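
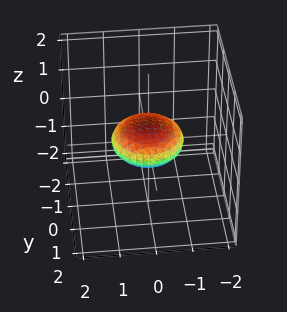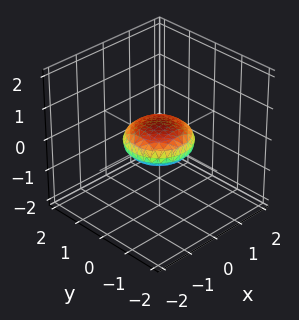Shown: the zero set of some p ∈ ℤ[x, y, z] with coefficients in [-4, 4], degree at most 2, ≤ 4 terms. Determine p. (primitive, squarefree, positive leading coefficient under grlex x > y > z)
x^2 + y^2 + 3*z^2 - 1

Degree: a closed, bounded, convex surface; a quadric, so deg p = 2.
Symmetry: the z-axis is an axis of rotation, so x and y enter only as x² + y²; the z ↦ −z reflection is a symmetry, so z appears only in even powers.
Checking where it meets the axes: a circular section at z = 0 has radius exactly 1; the y-axis gridline crossings are at y ∈ {-1, 1}; the x-axis gridline crossings are at x ∈ {-1, 1}.
These observations pin down the coefficients.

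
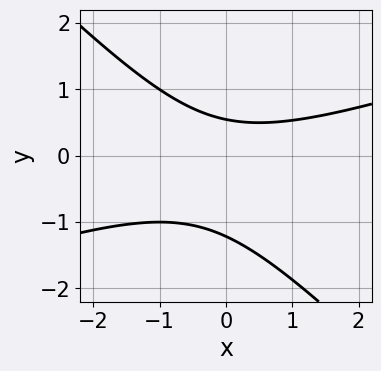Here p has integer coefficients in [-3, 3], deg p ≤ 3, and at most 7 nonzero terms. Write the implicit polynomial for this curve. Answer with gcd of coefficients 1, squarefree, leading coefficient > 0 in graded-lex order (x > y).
1. Degree: a generic line meets the curve in up to 2 points, so deg p = 2.
2. From the axis intercepts and sections: no x-intercept at any integer in the box.
3. Putting this together gives p.

x^2 - 2*x*y - 3*y^2 - 2*y + 2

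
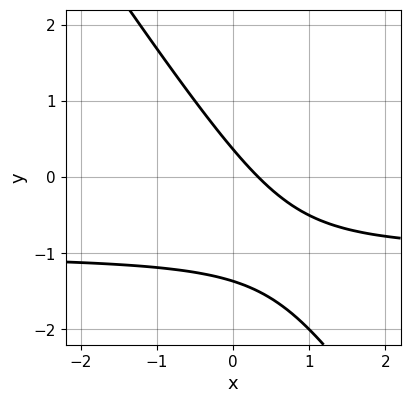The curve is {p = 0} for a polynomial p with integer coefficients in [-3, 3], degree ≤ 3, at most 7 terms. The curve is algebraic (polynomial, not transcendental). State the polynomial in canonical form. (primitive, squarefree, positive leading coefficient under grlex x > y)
1. deg p = 2. The shape is more complex than any degree-1 curve.
2. Matching integer coefficients to the picture gives p.

3*x*y + 2*y^2 + 3*x + 2*y - 1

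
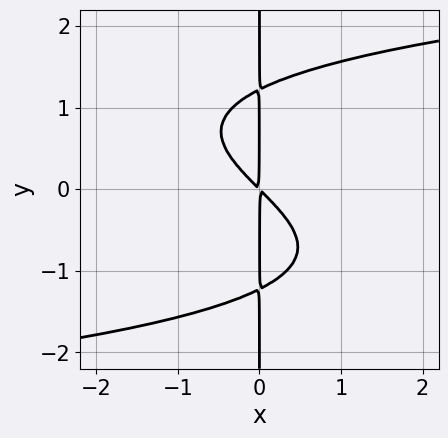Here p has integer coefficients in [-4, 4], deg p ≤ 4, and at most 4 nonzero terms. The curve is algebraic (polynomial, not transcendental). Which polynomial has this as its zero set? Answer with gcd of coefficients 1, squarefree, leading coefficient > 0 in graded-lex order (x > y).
(a) The degree is 4 — no degree-3 curve has this shape.
(b) Reading off the gridlines: the visible y-axis segment lies entirely on the curve.
(c) Fitting integer coefficients to these (and the overall shape) gives p.

2*x*y^3 - 3*x^2 - 3*x*y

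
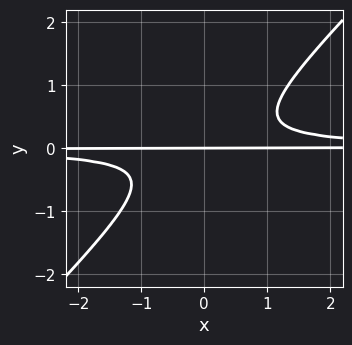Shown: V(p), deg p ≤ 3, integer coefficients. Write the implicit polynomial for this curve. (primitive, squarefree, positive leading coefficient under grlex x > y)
3*x*y^2 - 3*y^3 - y

The degree is 3 — no degree-2 curve has this shape.
From the visible intercepts: it meets the y-axis at y = 0 (among the integer gridlines); the visible x-axis segment lies entirely on the curve.
Solving for integer coefficients yields p as stated.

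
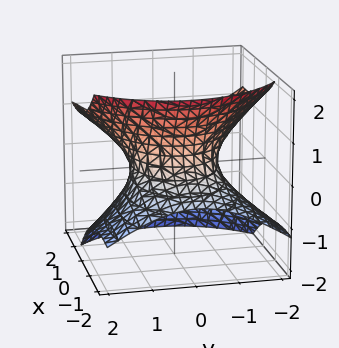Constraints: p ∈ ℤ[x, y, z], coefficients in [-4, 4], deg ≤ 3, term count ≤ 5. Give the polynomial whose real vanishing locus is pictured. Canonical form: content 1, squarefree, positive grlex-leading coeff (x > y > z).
First, degree: a generic line meets the surface in up to 2 points, so deg p = 2.
Then, against the integer gridlines: the y-axis gridline crossings are at y ∈ {-1, 1}; the surface avoids every integer z-axis point in the box.
Finally, solving for integer coefficients yields p as stated.

x^2 - 3*x*z + 2*y^2 - 3*z^2 - 2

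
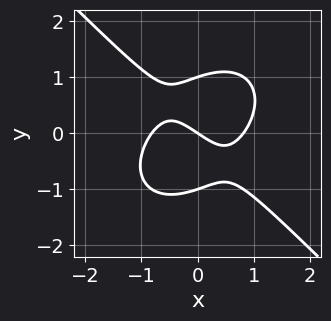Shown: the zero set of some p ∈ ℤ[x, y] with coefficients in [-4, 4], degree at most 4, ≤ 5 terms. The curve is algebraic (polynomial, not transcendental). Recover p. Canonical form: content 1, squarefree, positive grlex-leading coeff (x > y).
First, the degree is 3 — no degree-2 curve has this shape.
Next, checking where it meets the axes: among the integer gridlines, it crosses the y-axis at y ∈ {-1, 0, 1}; one x-axis crossing is at x = 0.
Finally, the integer polynomial consistent with all of this is the stated p.

3*x^3 + 3*y^3 - 2*x - 3*y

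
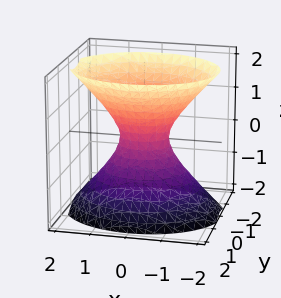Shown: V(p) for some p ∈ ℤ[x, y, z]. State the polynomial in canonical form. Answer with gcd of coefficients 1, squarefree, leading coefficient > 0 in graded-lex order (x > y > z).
First, degree: an hourglass — one-sheet hyperboloid; a quadric, so deg p = 2.
Next, symmetries: mirror symmetry z ↦ −z ⇒ only even powers of z; mirror symmetry x ↦ −x ⇒ only even powers of x; mirror symmetry y ↦ −y ⇒ only even powers of y.
Then, reading off the gridlines: it misses every integer gridline on the z-axis.
Finally, these observations pin down the coefficients.

2*x^2 + 3*y^2 - 2*z^2 - 1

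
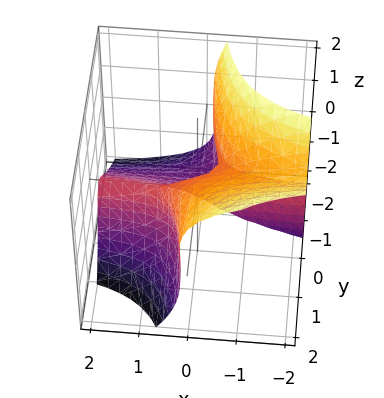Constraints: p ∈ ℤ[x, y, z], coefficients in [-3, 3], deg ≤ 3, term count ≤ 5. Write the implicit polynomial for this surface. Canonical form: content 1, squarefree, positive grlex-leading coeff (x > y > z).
(a) The degree is 3 — no degree-2 surface has this shape.
(b) Against the integer gridlines: the visible x-axis segment lies entirely on the surface; one z-axis crossing is at z = 0; it meets the y-axis at y = 0 (among the integer gridlines).
(c) Matching integer coefficients to the picture gives p.

3*x*y^2 - 2*x*y*z + z^3 + x*z - y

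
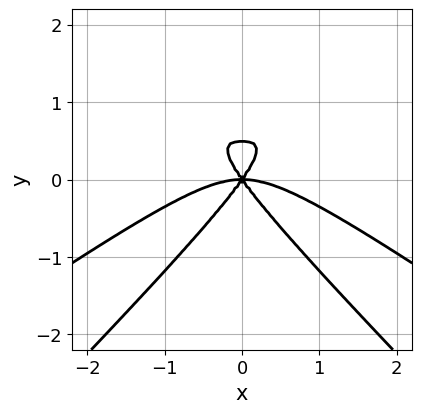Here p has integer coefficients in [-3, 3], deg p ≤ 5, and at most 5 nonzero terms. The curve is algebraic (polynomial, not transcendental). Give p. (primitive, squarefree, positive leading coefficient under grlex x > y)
1. The degree is 4 — no degree-3 curve has this shape.
2. Symmetries: mirror symmetry x ↦ −x ⇒ only even powers of x.
3. Reading off the gridlines: it crosses the x-axis at the gridline x = 0; it meets the y-axis at y = 0 (among the integer gridlines).
4. Assembling these constraints gives the stated polynomial.

x^4 - 3*x^2*y^2 + 2*y^4 + 2*x^2*y - y^3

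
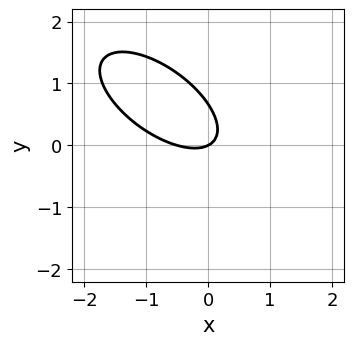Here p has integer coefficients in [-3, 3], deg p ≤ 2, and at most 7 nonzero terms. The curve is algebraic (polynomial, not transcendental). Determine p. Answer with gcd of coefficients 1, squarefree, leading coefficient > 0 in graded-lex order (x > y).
First, deg p = 2.
Then, reading off the gridlines: it crosses the y-axis at the gridline y = 0; it meets the x-axis at x = 0 (among the integer gridlines).
Finally, together with the visible shape, these determine p as stated.

2*x^2 + 3*x*y + 3*y^2 + x - 2*y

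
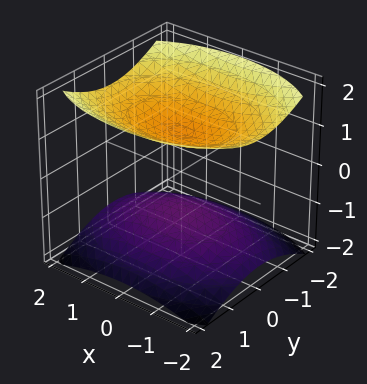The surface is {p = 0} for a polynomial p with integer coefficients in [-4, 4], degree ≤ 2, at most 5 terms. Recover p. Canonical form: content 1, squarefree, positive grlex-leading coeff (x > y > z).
x^2 + 2*y^2 - 3*z^2 + 3

First, I count 2 distinct pieces.
Then, deg p = 2.
Next, symmetries: mirror symmetry x ↦ −x ⇒ only even powers of x; it's symmetric under z → −z, forcing even powers of z; mirror symmetry y ↦ −y ⇒ only even powers of y.
Then, from the visible intercepts: no x-intercept at any integer in the box; among the integer gridlines, it crosses the z-axis at z ∈ {-1, 1}; it misses every integer gridline on the y-axis.
Finally, solving for integer coefficients yields p as stated.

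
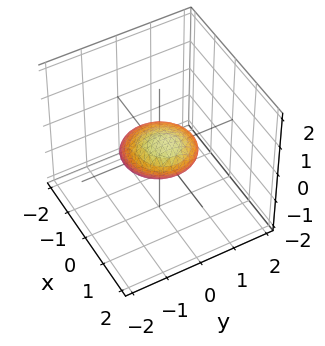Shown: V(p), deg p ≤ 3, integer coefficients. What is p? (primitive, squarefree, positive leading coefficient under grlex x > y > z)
2*x^2 - 3*x*z + 2*y^2 + y*z + 3*z^2 - 2

Degree: a generic line meets the surface in up to 2 points, so deg p = 2.
Reading off the gridlines: the y-axis gridline crossings are at y ∈ {-1, 1}; the x-axis gridline crossings are at x ∈ {-1, 1}.
Fitting integer coefficients to these (and the overall shape) gives p.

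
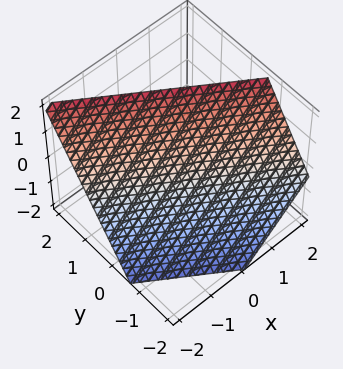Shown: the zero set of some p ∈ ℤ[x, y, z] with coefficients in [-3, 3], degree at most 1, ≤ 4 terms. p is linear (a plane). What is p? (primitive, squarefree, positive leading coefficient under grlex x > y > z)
(a) deg p = 1. The surface is flat (a plane).
(b) Observable constraints: it meets the x-axis at x = -1 (among the integer gridlines); it meets the z-axis at z = 1 (among the integer gridlines).
(c) Putting this together gives p.

2*x + 3*y - 2*z + 2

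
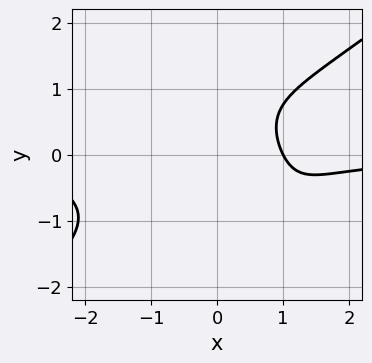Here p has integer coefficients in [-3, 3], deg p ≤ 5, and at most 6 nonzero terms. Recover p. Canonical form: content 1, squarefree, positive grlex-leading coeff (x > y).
x^3*y - x*y^3 - y^4 + 2*x - 2

deg p = 4. A generic line meets the curve in up to 4 points.
Checking where it meets the axes: it misses every integer gridline on the y-axis; it crosses the x-axis at the gridline x = 1.
Matching integer coefficients to the picture gives p.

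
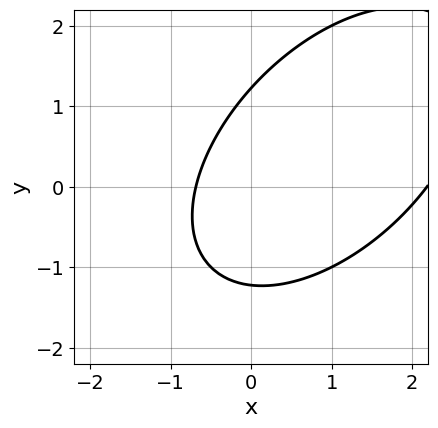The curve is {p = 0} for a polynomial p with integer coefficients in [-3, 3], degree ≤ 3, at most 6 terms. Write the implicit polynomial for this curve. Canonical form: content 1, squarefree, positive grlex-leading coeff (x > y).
2*x^2 - 2*x*y + 2*y^2 - 3*x - 3

First, the degree is 2 — a generic line meets the curve in up to 2 points.
Finally, putting this together gives p.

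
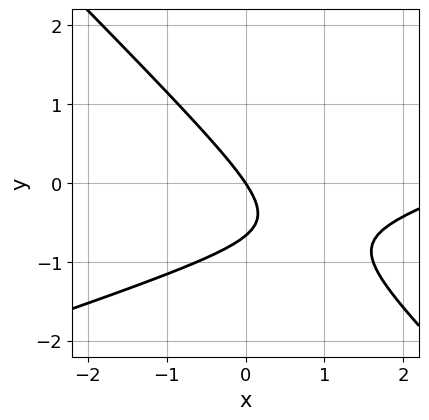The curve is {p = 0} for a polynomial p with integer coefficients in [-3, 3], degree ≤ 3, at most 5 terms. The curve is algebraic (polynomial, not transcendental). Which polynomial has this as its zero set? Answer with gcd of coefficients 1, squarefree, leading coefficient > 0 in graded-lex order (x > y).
x^2 - 2*x*y - 3*y^2 - 3*x - 2*y

1. The degree is 2 — a generic line meets the curve in up to 2 points.
2. Reading off the gridlines: it meets the x-axis at x = 0 (among the integer gridlines); it crosses the y-axis at the gridline y = 0.
3. Together with the visible shape, these determine p as stated.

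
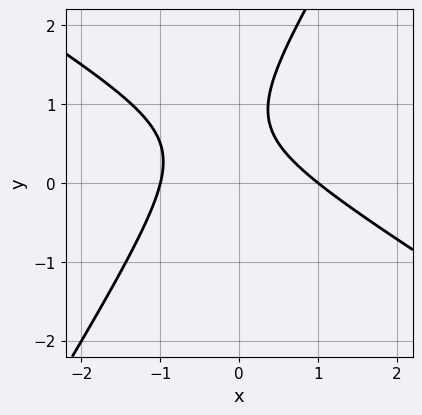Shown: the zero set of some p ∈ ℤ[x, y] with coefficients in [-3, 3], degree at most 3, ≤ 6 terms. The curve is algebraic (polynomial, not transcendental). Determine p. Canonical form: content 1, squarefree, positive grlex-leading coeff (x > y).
2*x^2 + 2*x*y - 2*y^2 + 3*y - 2

1. deg p = 2.
2. Checking where it meets the axes: it misses every integer gridline on the y-axis; among the integer gridlines, it crosses the x-axis at x ∈ {-1, 1}.
3. Matching integer coefficients to the picture gives p.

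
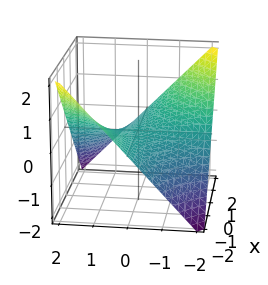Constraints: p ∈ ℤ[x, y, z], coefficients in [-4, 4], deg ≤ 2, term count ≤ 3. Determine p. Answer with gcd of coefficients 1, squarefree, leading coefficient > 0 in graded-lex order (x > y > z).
x*y + 2*z

First, the degree is 2 — a hyperbolic paraboloid; a quadric.
Next, against the integer gridlines: it meets the z-axis at z = 0 (among the integer gridlines); the visible y-axis segment lies entirely on the surface.
Finally, these observations pin down the coefficients.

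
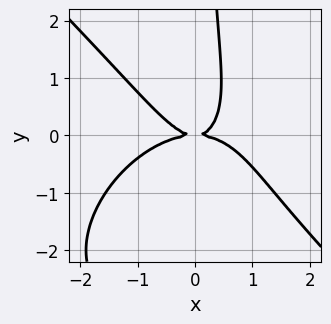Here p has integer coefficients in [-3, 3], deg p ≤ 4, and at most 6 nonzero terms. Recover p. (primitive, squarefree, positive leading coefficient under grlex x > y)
First, deg p = 4. No degree-3 curve has this shape.
Next, checking where it meets the axes: one y-axis crossing is at y = 0; it meets the x-axis at x = 0 (among the integer gridlines).
Finally, assembling these constraints gives the stated polynomial.

2*x^4 + 2*x*y^3 + 3*x^2*y + 3*x*y^2 - 3*y^2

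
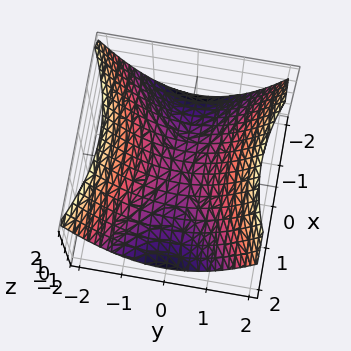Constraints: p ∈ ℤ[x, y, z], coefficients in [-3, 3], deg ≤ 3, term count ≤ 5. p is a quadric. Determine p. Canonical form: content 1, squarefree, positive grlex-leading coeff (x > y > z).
x^2 - 2*y^2 + 3*z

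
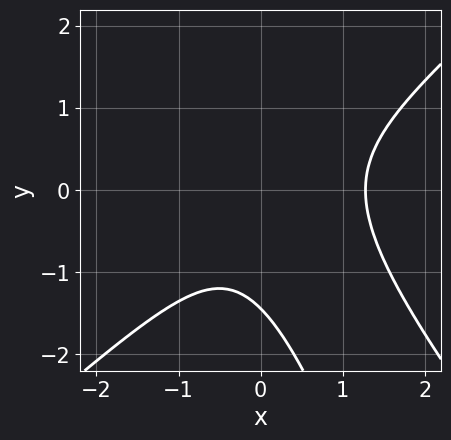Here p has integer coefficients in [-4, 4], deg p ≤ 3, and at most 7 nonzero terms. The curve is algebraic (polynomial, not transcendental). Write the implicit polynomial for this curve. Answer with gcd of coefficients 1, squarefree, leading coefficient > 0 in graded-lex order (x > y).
3*x^3 - 3*x*y^2 - y^3 - 2*x^2 - 3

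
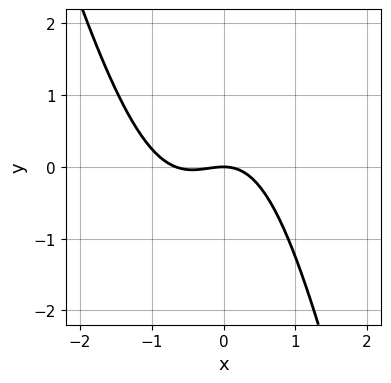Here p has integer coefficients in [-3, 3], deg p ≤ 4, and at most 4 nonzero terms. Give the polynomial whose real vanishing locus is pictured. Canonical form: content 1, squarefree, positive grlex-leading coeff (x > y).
(a) deg p = 3. No degree-2 curve has this shape.
(b) Reading off the gridlines: it crosses the y-axis at the gridline y = 0; one x-axis crossing is at x = 0.
(c) Matching integer coefficients to the picture gives p.

3*x^3 + x^2*y + 2*x^2 + 3*y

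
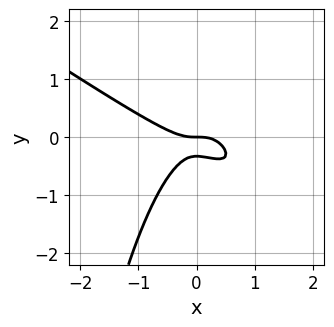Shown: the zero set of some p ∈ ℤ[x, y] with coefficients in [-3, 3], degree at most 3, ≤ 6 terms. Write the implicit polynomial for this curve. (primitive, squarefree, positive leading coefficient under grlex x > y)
First, degree: the shape is more complex than any degree-2 curve, so deg p = 3.
Next, observable constraints: it crosses the y-axis at the gridline y = 0; one x-axis crossing is at x = 0.
Finally, together with the visible shape, these determine p as stated.

2*x^3 + 3*x^2*y + 3*y^2 + y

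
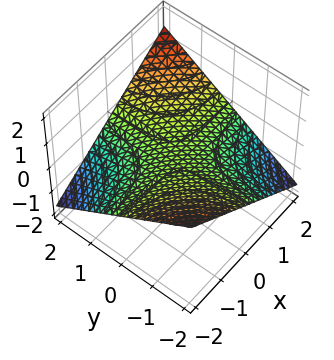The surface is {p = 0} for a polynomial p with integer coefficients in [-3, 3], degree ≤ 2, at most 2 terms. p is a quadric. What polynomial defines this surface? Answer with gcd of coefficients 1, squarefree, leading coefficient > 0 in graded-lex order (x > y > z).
x*y - 3*z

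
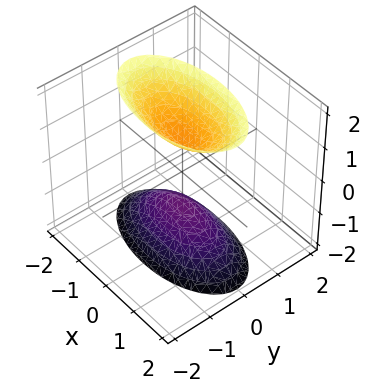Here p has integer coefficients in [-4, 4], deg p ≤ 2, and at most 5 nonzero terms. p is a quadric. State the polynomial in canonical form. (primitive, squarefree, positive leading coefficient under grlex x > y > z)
x^2 + 3*y^2 - z^2 + 1

I count 2 distinct pieces. They look like related sheets of one shape, so recover p as a whole.
Degree: two separate bowl-shaped sheets opening away from each other; a quadric, so deg p = 2.
Symmetries: mirror symmetry x ↦ −x ⇒ only even powers of x; it's symmetric under y → −y, forcing even powers of y; mirror symmetry z ↦ −z ⇒ only even powers of z.
From the visible intercepts: no y-intercept at any integer in the box; no x-intercept at any integer in the box; the z-axis gridline crossings are at z ∈ {-1, 1}.
Putting this together gives p.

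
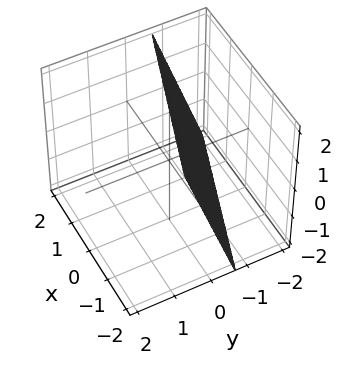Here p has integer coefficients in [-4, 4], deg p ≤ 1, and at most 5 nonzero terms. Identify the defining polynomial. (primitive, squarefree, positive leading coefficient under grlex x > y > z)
1. deg p = 1.
2. Checking where it meets the axes: it crosses the x-axis at the gridline x = -2; it crosses the z-axis at the gridline z = 2.
3. Assembling these constraints gives the stated polynomial.

x + 3*y - z + 2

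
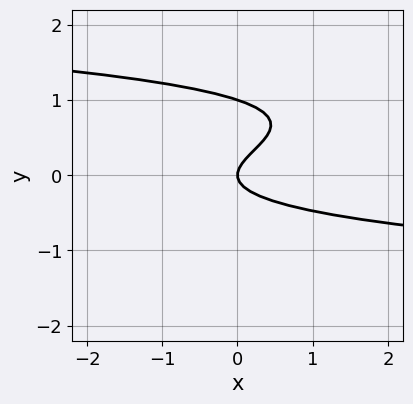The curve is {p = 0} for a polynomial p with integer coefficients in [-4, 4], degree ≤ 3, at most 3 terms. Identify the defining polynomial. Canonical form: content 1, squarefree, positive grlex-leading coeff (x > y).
3*y^3 - 3*y^2 + x

First, deg p = 3. The shape is more complex than any degree-2 curve.
Next, from the axis intercepts and sections: among the integer gridlines, it crosses the y-axis at y ∈ {0, 1}; one x-axis crossing is at x = 0.
Finally, fitting integer coefficients to these (and the overall shape) gives p.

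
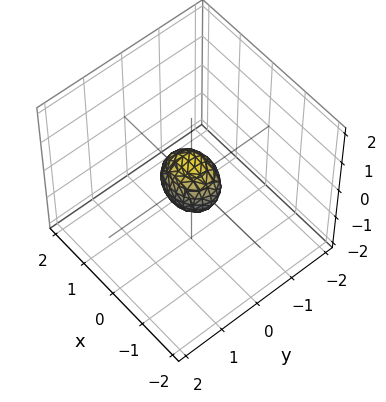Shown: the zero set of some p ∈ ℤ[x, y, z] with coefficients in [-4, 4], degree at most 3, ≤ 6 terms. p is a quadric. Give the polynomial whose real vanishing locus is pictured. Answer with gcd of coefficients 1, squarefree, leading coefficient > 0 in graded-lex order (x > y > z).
deg p = 2. Bounded and convex; a quadric.
Symmetries: it's symmetric under x → −x, forcing even powers of x; it's symmetric under y → −y, forcing even powers of y; mirror symmetry z ↦ −z ⇒ only even powers of z.
Matching integer coefficients to the picture gives p.

2*x^2 + 3*y^2 + 2*z^2 - 1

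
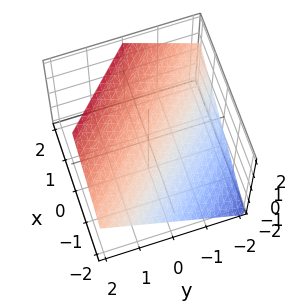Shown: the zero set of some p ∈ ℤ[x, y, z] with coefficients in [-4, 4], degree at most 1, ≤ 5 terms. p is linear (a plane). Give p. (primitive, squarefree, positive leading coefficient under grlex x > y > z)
2*x + 2*y - 3*z + 2

(a) Degree: the surface is flat (a plane), so deg p = 1.
(b) Reading off the gridlines: one x-axis crossing is at x = -1; one y-axis crossing is at y = -1.
(c) Fitting integer coefficients to these (and the overall shape) gives p.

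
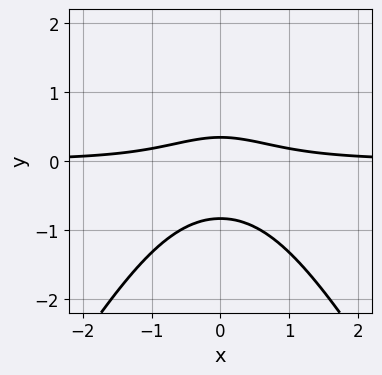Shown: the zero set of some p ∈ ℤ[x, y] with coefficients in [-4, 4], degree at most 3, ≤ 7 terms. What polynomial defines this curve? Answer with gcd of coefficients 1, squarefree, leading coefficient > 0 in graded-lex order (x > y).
1. deg p = 3. A generic line meets the curve in up to 3 points.
2. Symmetries: it's symmetric under x → −x, forcing even powers of x.
3. Observable constraints: the curve avoids every integer x-axis point in the box.
4. These observations pin down the coefficients.

3*x^2*y - y^3 + 3*y^2 + 2*y - 1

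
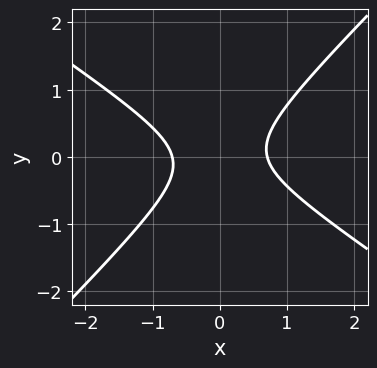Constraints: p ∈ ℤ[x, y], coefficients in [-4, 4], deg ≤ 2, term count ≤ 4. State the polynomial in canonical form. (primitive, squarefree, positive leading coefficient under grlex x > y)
Degree: the shape is more complex than any degree-1 curve, so deg p = 2.
Against the integer gridlines: no y-intercept at any integer in the box.
The integer polynomial consistent with all of this is the stated p.

2*x^2 + x*y - 3*y^2 - 1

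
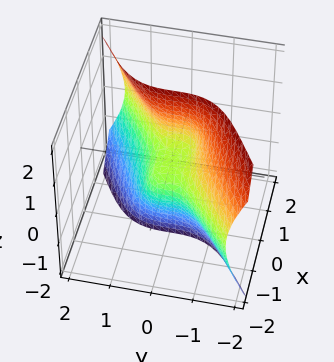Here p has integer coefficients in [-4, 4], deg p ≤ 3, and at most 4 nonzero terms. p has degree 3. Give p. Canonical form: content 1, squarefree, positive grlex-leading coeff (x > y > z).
x^3 + 2*x*z^2 - 2*y^3 - z

(a) Degree: a generic line meets the surface in up to 3 points, so deg p = 3.
(b) Reading off the gridlines: it meets the z-axis at z = 0 (among the integer gridlines); it crosses the x-axis at the gridline x = 0.
(c) Fitting integer coefficients to these (and the overall shape) gives p.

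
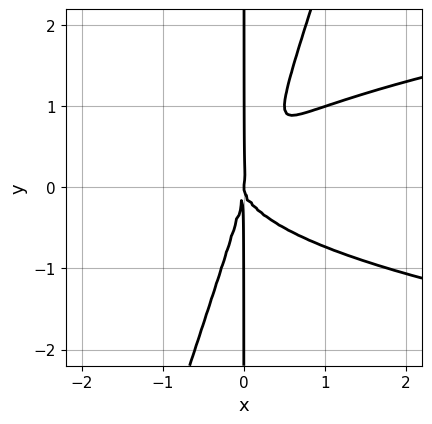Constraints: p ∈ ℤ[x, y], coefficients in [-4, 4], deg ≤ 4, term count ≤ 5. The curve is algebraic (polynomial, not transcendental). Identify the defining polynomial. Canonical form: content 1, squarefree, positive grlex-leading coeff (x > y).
3*x^2*y^2 - x*y^3 - 2*x^3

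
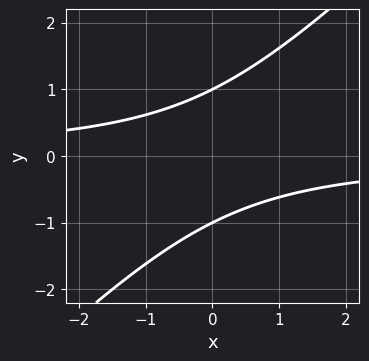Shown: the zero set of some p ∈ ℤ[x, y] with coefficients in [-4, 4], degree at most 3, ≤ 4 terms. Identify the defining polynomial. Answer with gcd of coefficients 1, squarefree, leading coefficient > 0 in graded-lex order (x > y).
1. The degree is 2 — a generic line meets the curve in up to 2 points.
2. From the axis intercepts and sections: among the integer gridlines, it crosses the y-axis at y ∈ {-1, 1}; it misses every integer gridline on the x-axis.
3. These observations pin down the coefficients.

x*y - y^2 + 1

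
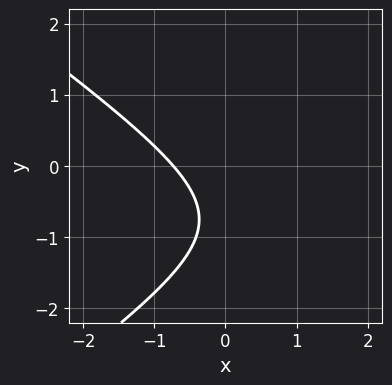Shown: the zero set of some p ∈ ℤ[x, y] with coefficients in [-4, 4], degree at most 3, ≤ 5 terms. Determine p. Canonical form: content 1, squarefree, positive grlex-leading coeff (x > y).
x^2 - 2*y^2 - 2*x - 3*y - 2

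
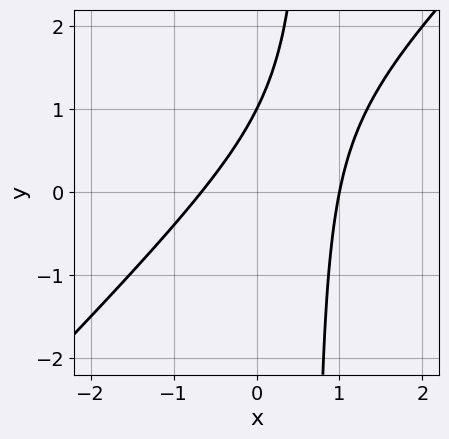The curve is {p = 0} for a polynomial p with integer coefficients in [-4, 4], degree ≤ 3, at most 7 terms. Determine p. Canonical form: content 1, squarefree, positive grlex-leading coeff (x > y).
First, the degree is 2 — a generic line meets the curve in up to 2 points.
Next, checking where it meets the axes: it crosses the x-axis at the gridline x = 1; it meets the y-axis at y = 1 (among the integer gridlines).
Finally, putting this together gives p.

3*x^2 - 3*x*y - x + 2*y - 2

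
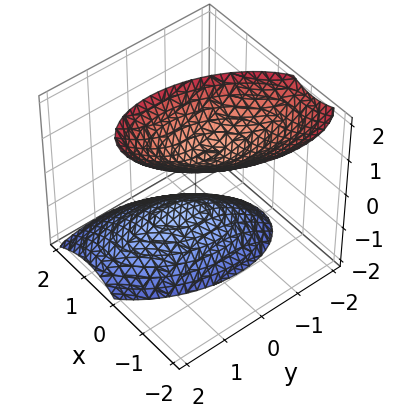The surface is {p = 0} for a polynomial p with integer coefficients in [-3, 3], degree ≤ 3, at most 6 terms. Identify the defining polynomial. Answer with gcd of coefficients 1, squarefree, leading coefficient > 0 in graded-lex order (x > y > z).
2*x^2 - x*y + x*z + y^2 - z^2 + 1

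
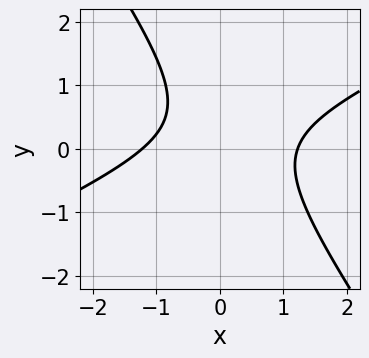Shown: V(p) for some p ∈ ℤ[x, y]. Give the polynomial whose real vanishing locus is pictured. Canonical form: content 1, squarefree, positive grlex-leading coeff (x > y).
2*x^2 - 3*x*y - 3*y^2 + 2*y - 3

1. deg p = 2. No degree-1 curve has this shape.
2. Checking where it meets the axes: no y-intercept at any integer in the box.
3. Together with the visible shape, these determine p as stated.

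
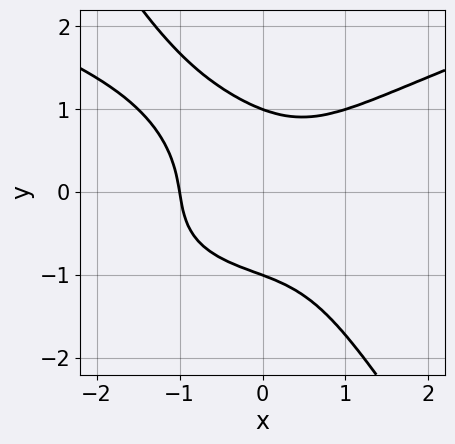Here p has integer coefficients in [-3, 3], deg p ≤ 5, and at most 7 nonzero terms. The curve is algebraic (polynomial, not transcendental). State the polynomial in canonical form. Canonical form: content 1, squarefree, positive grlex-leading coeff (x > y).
3*x*y^3 + 2*y^4 - 2*x^3 - x^2*y - 2

First, degree: a generic line meets the curve in up to 4 points, so deg p = 4.
Next, checking where it meets the axes: it meets the x-axis at x = -1 (among the integer gridlines); among the integer gridlines, it crosses the y-axis at y ∈ {-1, 1}.
Finally, assembling these constraints gives the stated polynomial.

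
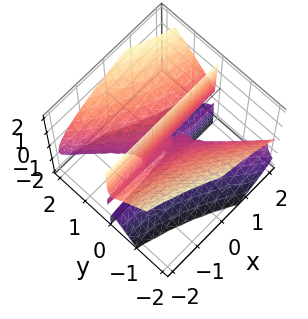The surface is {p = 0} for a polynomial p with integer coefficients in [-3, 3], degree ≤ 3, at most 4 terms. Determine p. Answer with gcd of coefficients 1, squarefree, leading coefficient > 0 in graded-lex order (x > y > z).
3*x*y^2 + 3*y^3 - 3*y*z^2 - 2*y*z

(a) Degree: no degree-2 surface has this shape, so deg p = 3.
(b) Observable constraints: it meets the y-axis at y = 0 (among the integer gridlines); every point of the x-axis in the box is on the surface.
(c) Assembling these constraints gives the stated polynomial.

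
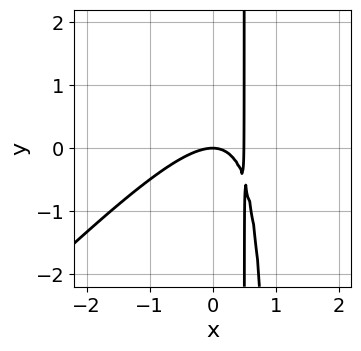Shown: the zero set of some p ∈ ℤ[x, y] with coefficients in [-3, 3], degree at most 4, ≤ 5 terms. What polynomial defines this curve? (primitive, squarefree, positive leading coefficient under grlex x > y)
First, degree: the shape is more complex than any degree-2 curve, so deg p = 3.
Next, observable constraints: it meets the y-axis at y = 0 (among the integer gridlines); it crosses the x-axis at the gridline x = 0.
Finally, together with the visible shape, these determine p as stated.

2*x^3 - 2*x^2*y - x^2 + 3*x*y - y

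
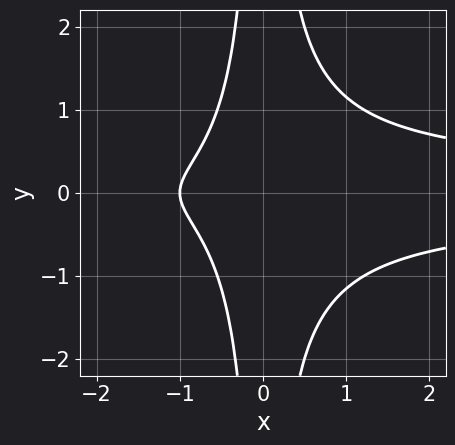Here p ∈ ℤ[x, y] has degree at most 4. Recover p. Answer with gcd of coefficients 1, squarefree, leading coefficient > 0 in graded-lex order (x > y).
Degree: a generic line meets the curve in up to 4 points, so deg p = 4.
Symmetries: the y ↦ −y reflection is a symmetry, so y appears only in even powers.
Against the integer gridlines: it misses every integer gridline on the y-axis; it crosses the x-axis at the gridline x = -1.
The integer polynomial consistent with all of this is the stated p.

3*x^2*y^2 - 2*x - 2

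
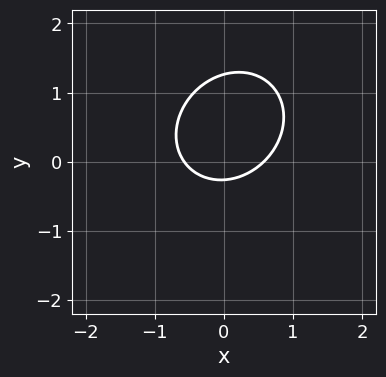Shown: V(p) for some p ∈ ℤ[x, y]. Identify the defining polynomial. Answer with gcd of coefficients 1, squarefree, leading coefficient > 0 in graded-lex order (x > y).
3*x^2 - x*y + 3*y^2 - 3*y - 1

1. Degree: no degree-1 curve has this shape, so deg p = 2.
2. Solving for integer coefficients yields p as stated.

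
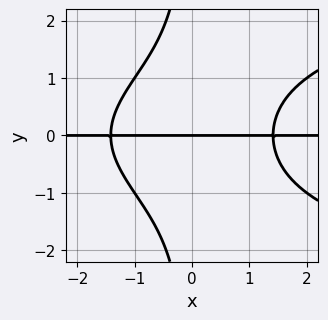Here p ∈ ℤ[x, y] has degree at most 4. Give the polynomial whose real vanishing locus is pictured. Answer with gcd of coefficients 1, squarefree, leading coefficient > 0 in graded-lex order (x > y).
x*y^3 - x^2*y + 2*y

The degree is 4 — a generic line meets the curve in up to 4 points.
From the visible intercepts: it meets the y-axis at y = 0 (among the integer gridlines); every point of the x-axis in the box is on the curve.
Fitting integer coefficients to these (and the overall shape) gives p.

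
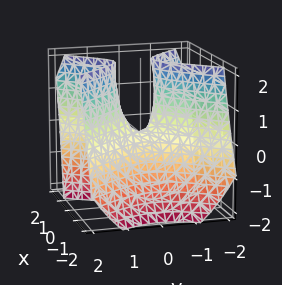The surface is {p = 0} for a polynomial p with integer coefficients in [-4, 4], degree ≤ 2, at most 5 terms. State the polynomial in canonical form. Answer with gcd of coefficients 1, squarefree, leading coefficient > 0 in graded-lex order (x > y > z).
3*x^2 - 2*x*z - 2*y^2 + z

deg p = 2. A generic line meets the surface in up to 2 points.
Reading off the gridlines: it meets the x-axis at x = 0 (among the integer gridlines); one y-axis crossing is at y = 0; one z-axis crossing is at z = 0.
Matching integer coefficients to the picture gives p.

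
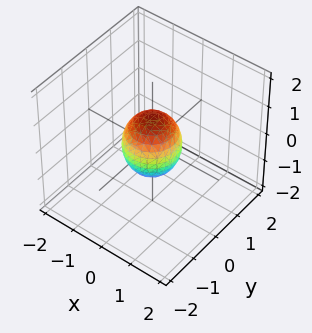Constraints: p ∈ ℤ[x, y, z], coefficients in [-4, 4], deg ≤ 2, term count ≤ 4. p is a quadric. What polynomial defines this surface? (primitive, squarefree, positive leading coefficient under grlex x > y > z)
First, the degree is 2 — bounded and convex; a quadric.
Next, symmetries: every cross-section ⟂ z is a circle, so x, y appear only via x² + y²; mirror symmetry z ↦ −z ⇒ only even powers of z.
Next, against the integer gridlines: a circular section at z = 0 has radius between 0 and 1; among the integer gridlines, it crosses the z-axis at z ∈ {-1, 1}.
Finally, solving for integer coefficients yields p as stated.

3*x^2 + 3*y^2 + 2*z^2 - 2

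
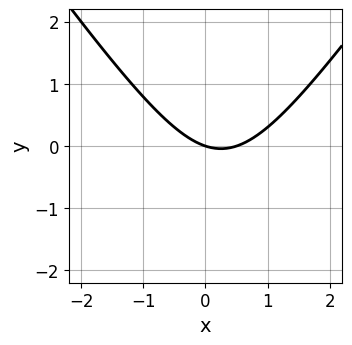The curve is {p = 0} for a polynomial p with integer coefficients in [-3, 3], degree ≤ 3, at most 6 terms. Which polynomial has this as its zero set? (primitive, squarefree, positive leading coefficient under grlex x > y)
2*x^2 - y^2 - x - 3*y

1. Degree: the shape is more complex than any degree-1 curve, so deg p = 2.
2. From the visible intercepts: it meets the x-axis at x = 0 (among the integer gridlines); it crosses the y-axis at the gridline y = 0.
3. Matching integer coefficients to the picture gives p.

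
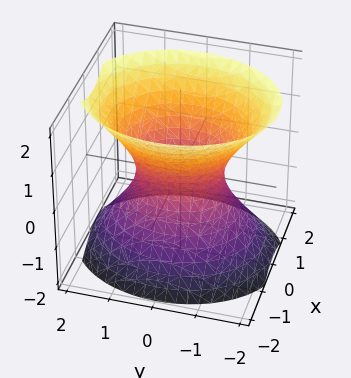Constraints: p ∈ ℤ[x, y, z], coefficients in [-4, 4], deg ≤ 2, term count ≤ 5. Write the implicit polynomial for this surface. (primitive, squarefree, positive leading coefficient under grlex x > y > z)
First, degree: an hourglass — one-sheet hyperboloid; a quadric, so deg p = 2.
Next, symmetries: the z ↦ −z reflection is a symmetry, so z appears only in even powers; mirror symmetry x ↦ −x ⇒ only even powers of x; it's symmetric under y → −y, forcing even powers of y.
Next, against the integer gridlines: the surface avoids every integer z-axis point in the box; the y-axis gridline crossings are at y ∈ {-1, 1}.
Finally, these observations pin down the coefficients.

3*x^2 + 2*y^2 - 2*z^2 - 2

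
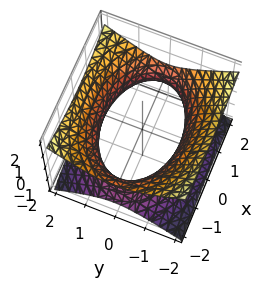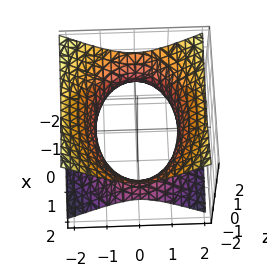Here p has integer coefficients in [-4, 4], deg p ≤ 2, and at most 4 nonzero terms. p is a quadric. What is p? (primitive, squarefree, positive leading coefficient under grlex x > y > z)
1. Degree: one connected sheet with a waist; a quadric, so deg p = 2.
2. Symmetries: it's symmetric under x → −x, forcing even powers of x; it's symmetric under y → −y, forcing even powers of y; the z ↦ −z reflection is a symmetry, so z appears only in even powers.
3. Checking where it meets the axes: it misses every integer gridline on the z-axis.
4. Putting this together gives p.

x^2 + 2*y^2 - 3*z^2 - 3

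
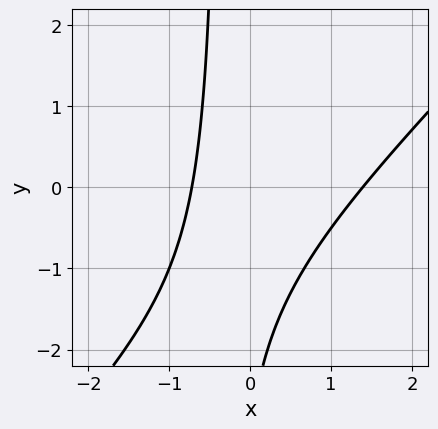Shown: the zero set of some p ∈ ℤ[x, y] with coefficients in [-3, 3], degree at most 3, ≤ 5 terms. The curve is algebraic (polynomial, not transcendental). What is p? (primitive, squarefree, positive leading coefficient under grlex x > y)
3*x^2 - 3*x*y - 2*x - y - 3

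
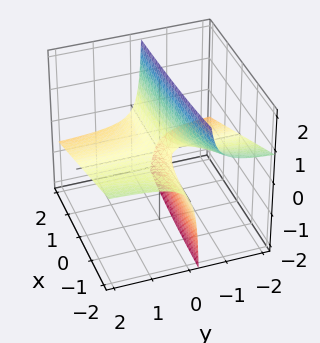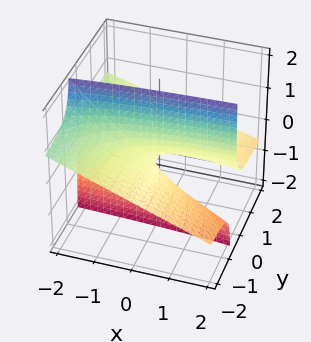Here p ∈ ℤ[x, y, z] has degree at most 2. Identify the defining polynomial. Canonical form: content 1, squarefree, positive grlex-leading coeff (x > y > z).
(a) The degree is 2 — the shape is more complex than any degree-1 surface.
(b) From the visible intercepts: the visible y-axis segment lies entirely on the surface; the visible x-axis segment lies entirely on the surface; it meets the z-axis at z = 0 (among the integer gridlines).
(c) Solving for integer coefficients yields p as stated.

x*y + 3*y*z + z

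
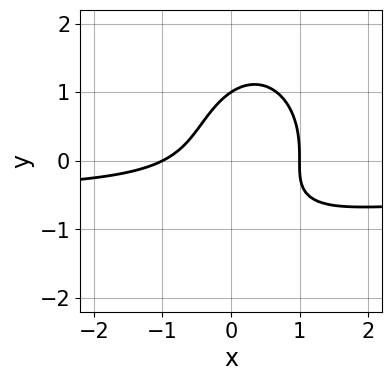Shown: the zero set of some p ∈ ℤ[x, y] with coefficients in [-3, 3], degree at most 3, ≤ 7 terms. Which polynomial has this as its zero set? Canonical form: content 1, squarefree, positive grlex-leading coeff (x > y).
First, the degree is 3 — a generic line meets the curve in up to 3 points.
Next, from the visible intercepts: among the integer gridlines, it crosses the x-axis at x ∈ {-1, 1}; it crosses the y-axis at the gridline y = 1.
Finally, matching integer coefficients to the picture gives p.

2*x^2*y + y^3 + x^2 - 2*x*y - 1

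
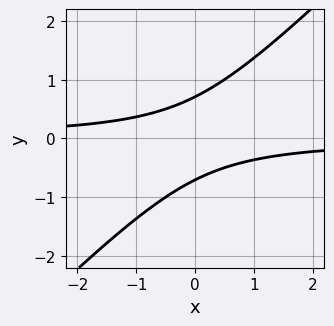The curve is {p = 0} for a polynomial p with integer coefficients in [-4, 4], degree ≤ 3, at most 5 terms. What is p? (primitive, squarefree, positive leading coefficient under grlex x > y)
2*x*y - 2*y^2 + 1

(a) The degree is 2 — a generic line meets the curve in up to 2 points.
(b) Checking where it meets the axes: it misses every integer gridline on the x-axis.
(c) The integer polynomial consistent with all of this is the stated p.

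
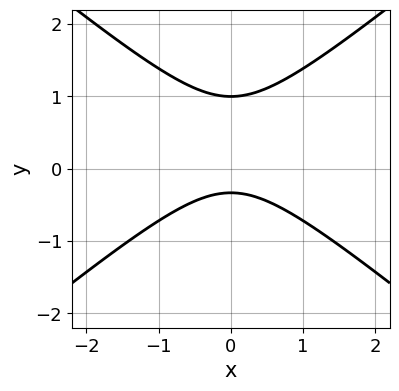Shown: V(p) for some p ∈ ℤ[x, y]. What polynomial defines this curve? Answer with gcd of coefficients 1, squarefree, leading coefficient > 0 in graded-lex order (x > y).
2*x^2 - 3*y^2 + 2*y + 1

First, degree: no degree-1 curve has this shape, so deg p = 2.
Next, symmetries: the x ↦ −x reflection is a symmetry, so x appears only in even powers.
Then, reading off the gridlines: one y-axis crossing is at y = 1; no x-intercept at any integer in the box.
Finally, these observations pin down the coefficients.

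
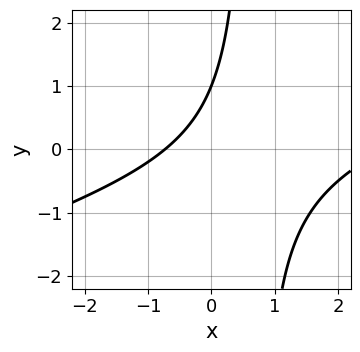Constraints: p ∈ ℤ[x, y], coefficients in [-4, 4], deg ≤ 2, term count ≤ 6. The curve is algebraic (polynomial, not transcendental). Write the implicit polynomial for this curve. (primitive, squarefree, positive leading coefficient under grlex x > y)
deg p = 2.
From the axis intercepts and sections: it meets the y-axis at y = 1 (among the integer gridlines).
Together with the visible shape, these determine p as stated.

x^2 - 3*x*y - 2*x + 2*y - 2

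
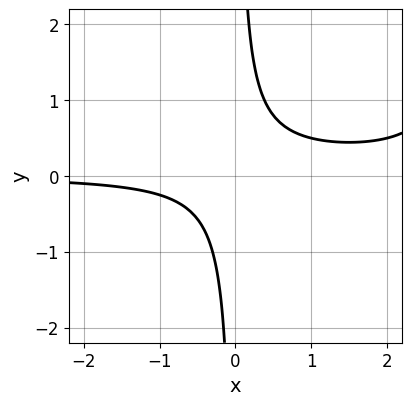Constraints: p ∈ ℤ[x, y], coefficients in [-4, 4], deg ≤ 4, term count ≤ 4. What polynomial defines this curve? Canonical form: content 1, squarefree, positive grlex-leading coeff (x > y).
x^2*y - 3*x*y + 1

(a) The degree is 3 — a generic line meets the curve in up to 3 points.
(b) Observable constraints: no x-intercept at any integer in the box; the curve avoids every integer y-axis point in the box.
(c) These observations pin down the coefficients.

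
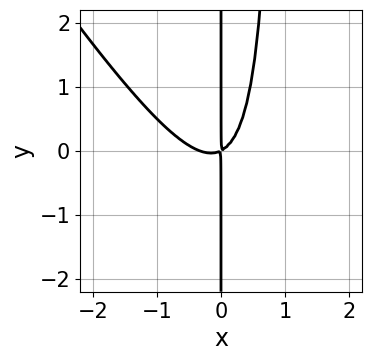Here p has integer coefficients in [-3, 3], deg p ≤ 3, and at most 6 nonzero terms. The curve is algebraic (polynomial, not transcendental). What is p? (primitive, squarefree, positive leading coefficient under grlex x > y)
3*x^3 + 2*x^2*y + x^2 - 2*x*y

The degree is 3 — no degree-2 curve has this shape.
From the axis intercepts and sections: every point of the y-axis in the box is on the curve.
Fitting integer coefficients to these (and the overall shape) gives p.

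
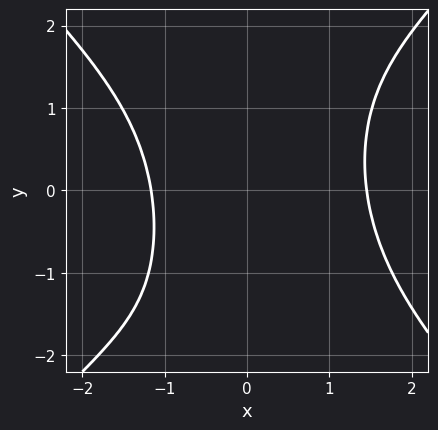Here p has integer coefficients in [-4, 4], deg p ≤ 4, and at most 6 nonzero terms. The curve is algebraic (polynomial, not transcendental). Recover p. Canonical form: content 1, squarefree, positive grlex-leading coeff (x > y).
x^4 - x^2*y^2 + x*y - x - 3

Degree: the shape is more complex than any degree-3 curve, so deg p = 4.
From the visible intercepts: it misses every integer gridline on the y-axis.
Putting this together gives p.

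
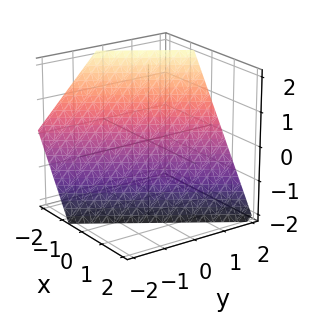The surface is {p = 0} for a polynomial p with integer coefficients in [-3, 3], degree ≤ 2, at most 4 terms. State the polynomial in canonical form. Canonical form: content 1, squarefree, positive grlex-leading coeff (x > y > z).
3*x - 2*y + 2*z + 2

1. deg p = 1. Every cross-section is a straight line — this is a plane.
2. Against the integer gridlines: it meets the z-axis at z = -1 (among the integer gridlines); it crosses the y-axis at the gridline y = 1.
3. Assembling these constraints gives the stated polynomial.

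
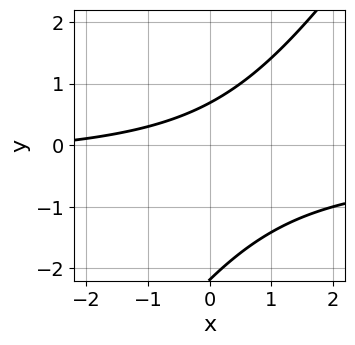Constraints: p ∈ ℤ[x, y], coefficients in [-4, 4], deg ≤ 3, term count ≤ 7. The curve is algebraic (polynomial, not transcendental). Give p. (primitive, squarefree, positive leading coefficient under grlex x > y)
The degree is 2 — a generic line meets the curve in up to 2 points.
From the axis intercepts and sections: the curve avoids every integer x-axis point in the box.
Putting this together gives p.

3*x*y - 2*y^2 + x - 3*y + 3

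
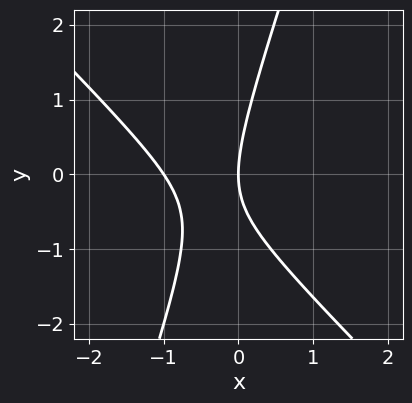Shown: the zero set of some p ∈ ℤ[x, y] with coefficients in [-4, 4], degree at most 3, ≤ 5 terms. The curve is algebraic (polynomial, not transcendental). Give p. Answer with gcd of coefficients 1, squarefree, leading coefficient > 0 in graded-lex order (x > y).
1. deg p = 2. No degree-1 curve has this shape.
2. Observable constraints: one y-axis crossing is at y = 0; among the integer gridlines, it crosses the x-axis at x ∈ {-1, 0}.
3. These observations pin down the coefficients.

3*x^2 + 2*x*y - y^2 + 3*x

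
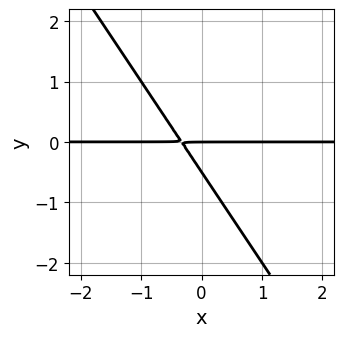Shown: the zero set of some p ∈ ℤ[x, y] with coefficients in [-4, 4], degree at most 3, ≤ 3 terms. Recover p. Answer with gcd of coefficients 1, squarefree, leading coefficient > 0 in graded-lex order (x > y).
3*x*y + 2*y^2 + y

1. The degree is 2 — a generic line meets the curve in up to 2 points.
2. Against the integer gridlines: one y-axis crossing is at y = 0; every point of the x-axis in the box is on the curve.
3. Assembling these constraints gives the stated polynomial.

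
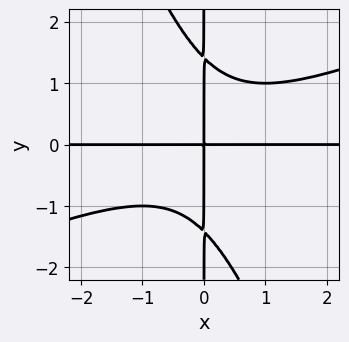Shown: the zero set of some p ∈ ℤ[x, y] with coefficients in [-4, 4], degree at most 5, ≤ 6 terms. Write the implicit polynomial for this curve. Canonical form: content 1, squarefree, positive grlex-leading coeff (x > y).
x^3*y - 2*x^2*y^2 - x*y^3 + 2*x*y

1. deg p = 4. No degree-3 curve has this shape.
2. From the visible intercepts: the visible x-axis segment lies entirely on the curve; the visible y-axis segment lies entirely on the curve.
3. Assembling these constraints gives the stated polynomial.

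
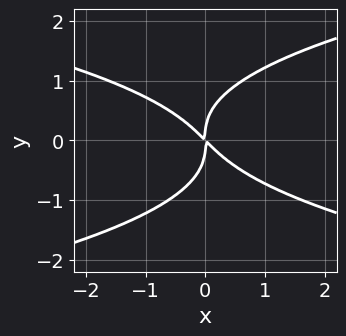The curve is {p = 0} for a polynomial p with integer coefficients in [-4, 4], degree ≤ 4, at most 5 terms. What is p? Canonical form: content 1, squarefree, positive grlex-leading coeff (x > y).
The degree is 4 — a generic line meets the curve in up to 4 points.
From the axis intercepts and sections: it crosses the y-axis at the gridline y = 0; it crosses the x-axis at the gridline x = 0.
The integer polynomial consistent with all of this is the stated p.

y^4 - x^2 - x*y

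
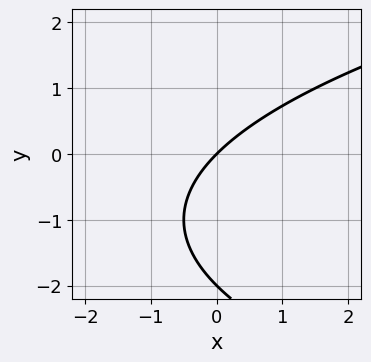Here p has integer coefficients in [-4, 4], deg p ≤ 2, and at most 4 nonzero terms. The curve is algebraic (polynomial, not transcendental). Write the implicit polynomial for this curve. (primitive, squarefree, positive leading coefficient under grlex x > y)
y^2 - 2*x + 2*y

1. deg p = 2. No degree-1 curve has this shape.
2. Against the integer gridlines: the y-axis gridline crossings are at y ∈ {-2, 0}; it crosses the x-axis at the gridline x = 0.
3. The integer polynomial consistent with all of this is the stated p.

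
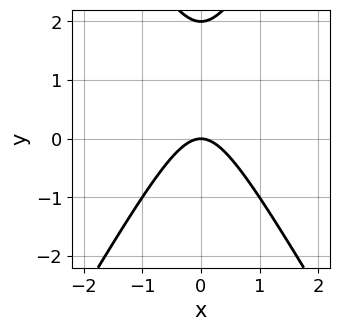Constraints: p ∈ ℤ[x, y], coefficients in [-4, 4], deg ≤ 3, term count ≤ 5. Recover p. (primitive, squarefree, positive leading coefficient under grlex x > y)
1. The degree is 2 — the shape is more complex than any degree-1 curve.
2. Symmetries: it's symmetric under x → −x, forcing even powers of x.
3. Observable constraints: it meets the x-axis at x = 0 (among the integer gridlines); among the integer gridlines, it crosses the y-axis at y ∈ {0, 2}.
4. Fitting integer coefficients to these (and the overall shape) gives p.

3*x^2 - y^2 + 2*y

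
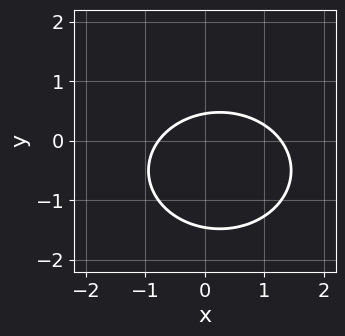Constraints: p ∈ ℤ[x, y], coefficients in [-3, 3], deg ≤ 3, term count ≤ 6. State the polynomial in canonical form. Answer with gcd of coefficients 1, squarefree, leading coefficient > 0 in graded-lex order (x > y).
The degree is 2 — no degree-1 curve has this shape.
Matching integer coefficients to the picture gives p.

2*x^2 + 3*y^2 - x + 3*y - 2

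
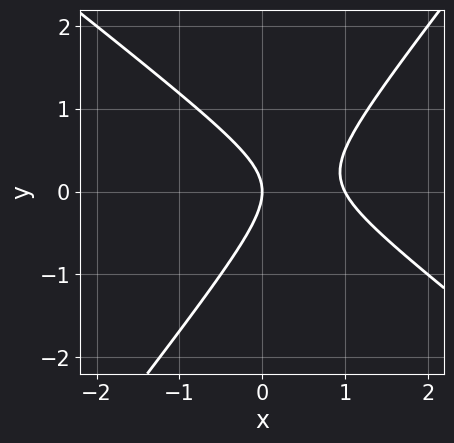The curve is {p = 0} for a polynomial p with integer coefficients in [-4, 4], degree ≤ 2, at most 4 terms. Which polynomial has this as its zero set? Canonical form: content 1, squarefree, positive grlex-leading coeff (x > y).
First, degree: no degree-1 curve has this shape, so deg p = 2.
Then, from the axis intercepts and sections: the x-axis gridline crossings are at x ∈ {0, 1}; it crosses the y-axis at the gridline y = 0.
Finally, fitting integer coefficients to these (and the overall shape) gives p.

2*x^2 + x*y - 2*y^2 - 2*x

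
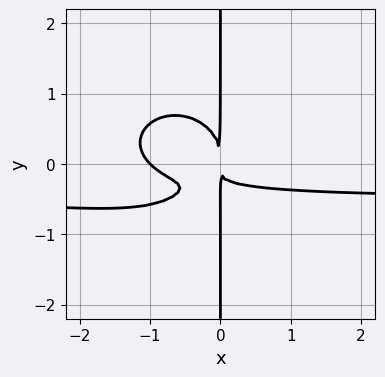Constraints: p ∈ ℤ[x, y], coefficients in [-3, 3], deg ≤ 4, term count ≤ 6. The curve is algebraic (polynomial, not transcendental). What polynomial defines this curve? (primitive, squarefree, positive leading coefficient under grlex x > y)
2*x^3*y + 3*x*y^3 + x^3 + 3*x^2*y + x^2

(a) deg p = 4. No degree-3 curve has this shape.
(b) Checking where it meets the axes: it crosses the x-axis at the gridline x = -1; the visible y-axis segment lies entirely on the curve.
(c) Together with the visible shape, these determine p as stated.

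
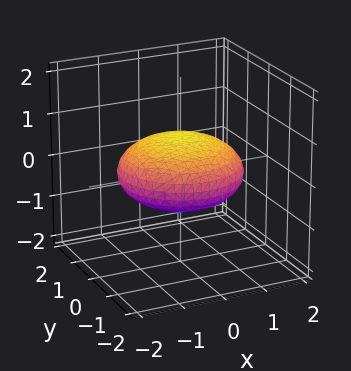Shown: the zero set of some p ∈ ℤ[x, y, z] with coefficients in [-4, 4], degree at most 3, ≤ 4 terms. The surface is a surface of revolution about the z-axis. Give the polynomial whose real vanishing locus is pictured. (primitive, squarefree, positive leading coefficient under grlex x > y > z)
First, the degree is 2 — a generic line meets the surface in up to 2 points.
Next, symmetries: every cross-section ⟂ z is a circle, so x, y appear only via x² + y².
Then, against the integer gridlines: a circular section at z = 0 has radius between 1 and 2.
Finally, these observations pin down the coefficients.

x^2 + y^2 + 3*z^2 - 2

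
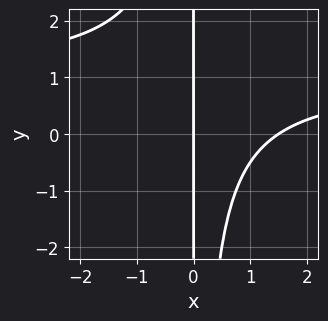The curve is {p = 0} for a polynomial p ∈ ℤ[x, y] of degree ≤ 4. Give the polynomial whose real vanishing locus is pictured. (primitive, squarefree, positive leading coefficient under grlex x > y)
2*x^2*y - 2*x^2 + 3*x

deg p = 3.
From the axis intercepts and sections: one x-axis crossing is at x = 0; every point of the y-axis in the box is on the curve.
Solving for integer coefficients yields p as stated.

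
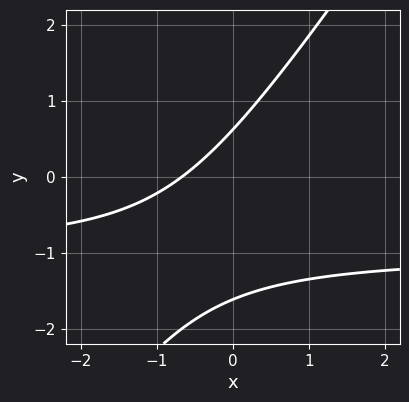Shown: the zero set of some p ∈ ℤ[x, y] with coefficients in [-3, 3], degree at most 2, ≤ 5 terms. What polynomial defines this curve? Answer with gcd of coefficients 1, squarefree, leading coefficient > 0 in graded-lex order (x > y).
First, deg p = 2.
Finally, the integer polynomial consistent with all of this is the stated p.

3*x*y - 2*y^2 + 3*x - 2*y + 2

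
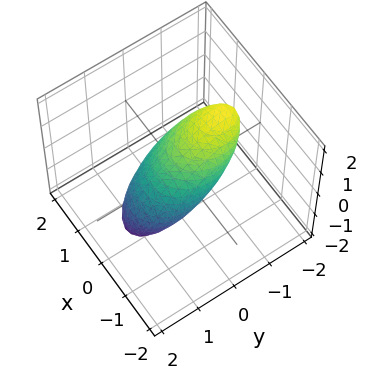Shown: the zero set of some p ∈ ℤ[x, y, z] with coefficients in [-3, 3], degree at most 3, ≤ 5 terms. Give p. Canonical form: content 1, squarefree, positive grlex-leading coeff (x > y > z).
1. Degree: a generic line meets the surface in up to 2 points, so deg p = 2.
2. Reading off the gridlines: the z-axis gridline crossings are at z ∈ {-1, 1}; the y-axis gridline crossings are at y ∈ {-1, 1}.
3. The integer polynomial consistent with all of this is the stated p.

3*x^2 + 2*y^2 + 3*y*z + 2*z^2 - 2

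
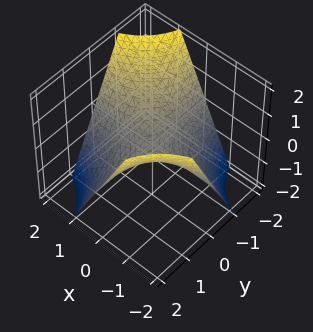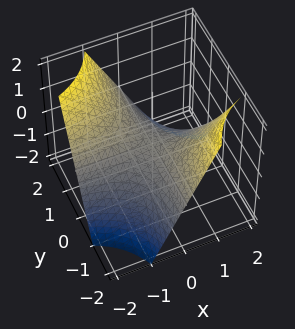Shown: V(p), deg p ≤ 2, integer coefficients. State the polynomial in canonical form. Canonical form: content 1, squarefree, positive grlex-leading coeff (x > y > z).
x*y + z

(a) deg p = 2.
(b) Against the integer gridlines: every point of the y-axis in the box is on the surface; the visible x-axis segment lies entirely on the surface; one z-axis crossing is at z = 0.
(c) Assembling these constraints gives the stated polynomial.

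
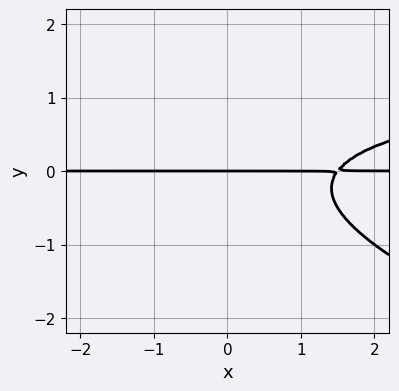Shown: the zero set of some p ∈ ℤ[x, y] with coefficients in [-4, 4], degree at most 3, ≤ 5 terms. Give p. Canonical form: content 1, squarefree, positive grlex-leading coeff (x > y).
x*y^2 + 3*y^3 - 2*x*y + 3*y

(a) Degree: a generic line meets the curve in up to 3 points, so deg p = 3.
(b) From the visible intercepts: every point of the x-axis in the box is on the curve; it meets the y-axis at y = 0 (among the integer gridlines).
(c) Solving for integer coefficients yields p as stated.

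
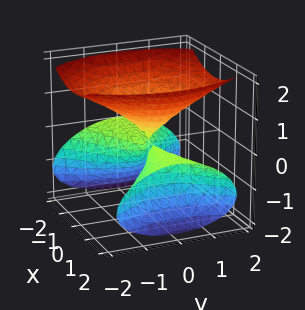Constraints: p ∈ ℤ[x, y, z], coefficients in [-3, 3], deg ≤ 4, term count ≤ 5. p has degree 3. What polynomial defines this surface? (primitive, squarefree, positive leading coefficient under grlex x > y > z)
x^2*z - z^3 + y^2

The picture has 3 separate pieces. Treating them together as one polynomial.
The degree is 3 — a generic line meets the surface in up to 3 points.
Checking where it meets the axes: it meets the z-axis at z = 0 (among the integer gridlines); the visible x-axis segment lies entirely on the surface.
Solving for integer coefficients yields p as stated.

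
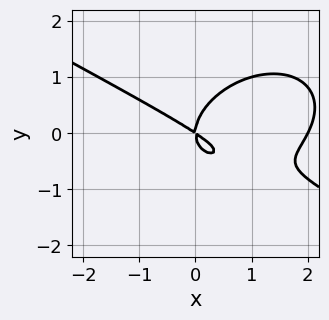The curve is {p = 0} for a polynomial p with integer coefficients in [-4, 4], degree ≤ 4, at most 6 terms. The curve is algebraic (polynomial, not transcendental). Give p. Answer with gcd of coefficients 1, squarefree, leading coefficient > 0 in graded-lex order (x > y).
1. Degree: the shape is more complex than any degree-2 curve, so deg p = 3.
2. From the visible intercepts: among the integer gridlines, it crosses the x-axis at x ∈ {0, 2}; one y-axis crossing is at y = 0.
3. Fitting integer coefficients to these (and the overall shape) gives p.

x^3 + x^2*y + 3*y^3 - 2*x^2 - 3*x*y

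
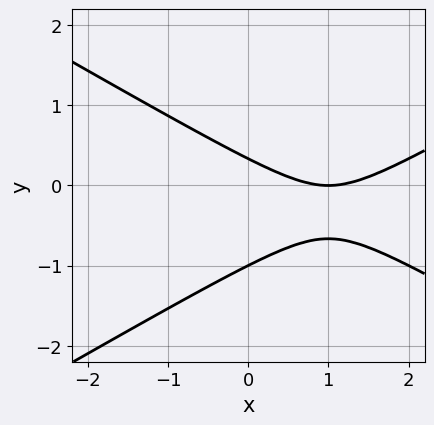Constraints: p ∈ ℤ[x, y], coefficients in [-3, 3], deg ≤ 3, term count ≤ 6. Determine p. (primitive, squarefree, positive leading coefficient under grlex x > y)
x^2 - 3*y^2 - 2*x - 2*y + 1

First, the degree is 2 — a generic line meets the curve in up to 2 points.
Then, observable constraints: one x-axis crossing is at x = 1; one y-axis crossing is at y = -1.
Finally, these observations pin down the coefficients.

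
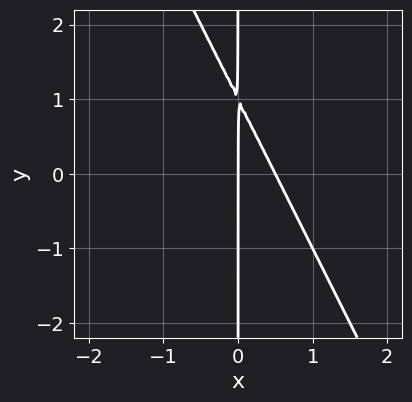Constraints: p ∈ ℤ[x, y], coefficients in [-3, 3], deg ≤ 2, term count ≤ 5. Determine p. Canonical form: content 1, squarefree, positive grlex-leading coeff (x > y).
2*x^2 + x*y - x

(a) deg p = 2.
(b) Reading off the gridlines: every point of the y-axis in the box is on the curve; it meets the x-axis at x = 0 (among the integer gridlines).
(c) Together with the visible shape, these determine p as stated.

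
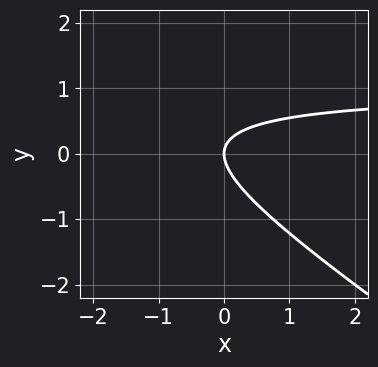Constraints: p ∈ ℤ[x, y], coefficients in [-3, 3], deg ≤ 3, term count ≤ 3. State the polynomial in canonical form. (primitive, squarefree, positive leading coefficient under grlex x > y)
First, degree: the shape is more complex than any degree-1 curve, so deg p = 2.
Then, checking where it meets the axes: it crosses the x-axis at the gridline x = 0; it meets the y-axis at y = 0 (among the integer gridlines).
Finally, assembling these constraints gives the stated polynomial.

2*x*y + 3*y^2 - 2*x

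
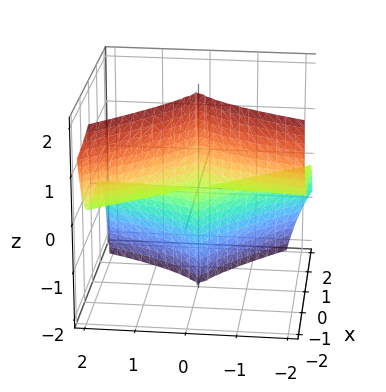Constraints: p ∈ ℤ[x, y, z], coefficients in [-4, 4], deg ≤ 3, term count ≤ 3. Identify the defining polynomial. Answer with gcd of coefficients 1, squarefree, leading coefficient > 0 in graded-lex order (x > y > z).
3*x^3 + 2*x^2*y + 2*y^2*z

(a) deg p = 3. A generic line meets the surface in up to 3 points.
(b) From the visible intercepts: every point of the y-axis in the box is on the surface; every point of the z-axis in the box is on the surface.
(c) Solving for integer coefficients yields p as stated.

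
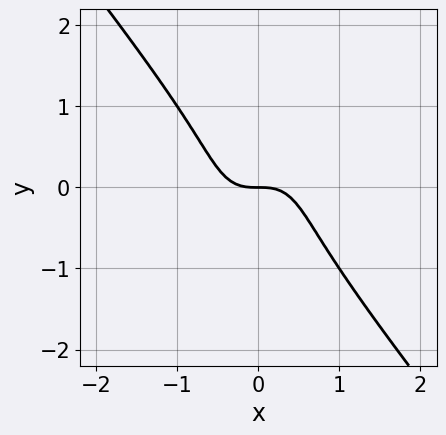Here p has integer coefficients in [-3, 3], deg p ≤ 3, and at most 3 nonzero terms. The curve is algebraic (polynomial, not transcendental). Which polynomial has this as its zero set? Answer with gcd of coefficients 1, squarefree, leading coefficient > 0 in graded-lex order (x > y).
2*x^3 + y^3 + y

1. deg p = 3.
2. Observable constraints: one y-axis crossing is at y = 0; one x-axis crossing is at x = 0.
3. The integer polynomial consistent with all of this is the stated p.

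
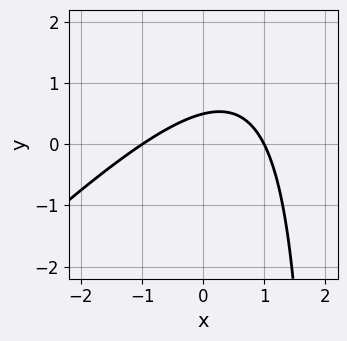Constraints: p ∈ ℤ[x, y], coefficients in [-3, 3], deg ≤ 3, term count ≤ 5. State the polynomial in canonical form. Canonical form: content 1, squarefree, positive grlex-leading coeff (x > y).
1. deg p = 2.
2. Checking where it meets the axes: among the integer gridlines, it crosses the x-axis at x ∈ {-1, 1}.
3. Matching integer coefficients to the picture gives p.

x^2 - x*y + 2*y - 1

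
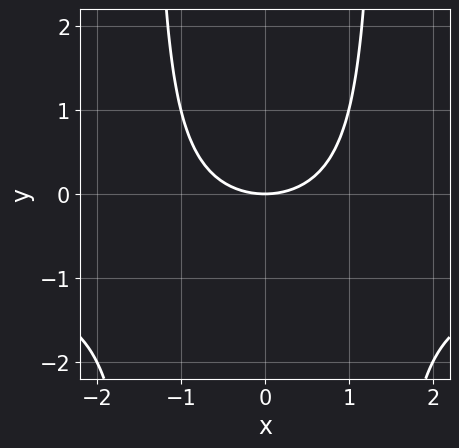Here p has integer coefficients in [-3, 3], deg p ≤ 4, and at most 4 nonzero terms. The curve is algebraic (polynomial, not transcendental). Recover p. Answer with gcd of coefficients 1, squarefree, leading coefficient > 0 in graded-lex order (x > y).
x^2*y + x^2 - 2*y

The degree is 3 — no degree-2 curve has this shape.
Symmetries: the x ↦ −x reflection is a symmetry, so x appears only in even powers.
From the visible intercepts: it meets the y-axis at y = 0 (among the integer gridlines); it meets the x-axis at x = 0 (among the integer gridlines).
Assembling these constraints gives the stated polynomial.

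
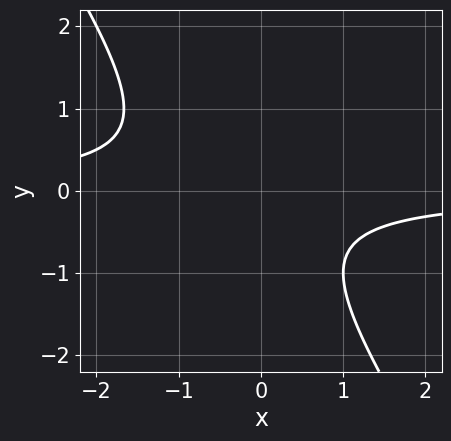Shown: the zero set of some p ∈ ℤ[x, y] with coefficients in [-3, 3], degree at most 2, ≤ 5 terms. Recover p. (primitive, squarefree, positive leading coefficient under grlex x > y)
(a) Degree: a generic line meets the curve in up to 2 points, so deg p = 2.
(b) Observable constraints: no y-intercept at any integer in the box; it misses every integer gridline on the x-axis.
(c) The integer polynomial consistent with all of this is the stated p.

3*x*y + 2*y^2 + y + 2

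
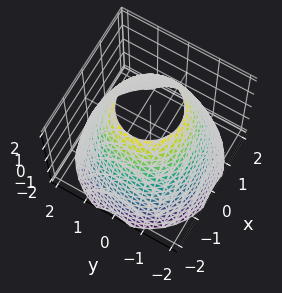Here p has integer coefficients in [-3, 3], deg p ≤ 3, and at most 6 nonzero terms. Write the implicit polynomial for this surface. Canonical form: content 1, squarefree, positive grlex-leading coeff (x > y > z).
1. Degree: the shape is more complex than any degree-1 surface, so deg p = 2.
2. By symmetry, the z-axis is an axis of rotation, so x and y enter only as x² + y².
3. Against the integer gridlines: a circular section at z = 2 has radius exactly 1; the surface avoids every integer z-axis point in the box.
4. Solving for integer coefficients yields p as stated.

x^2 + y^2 + z - 3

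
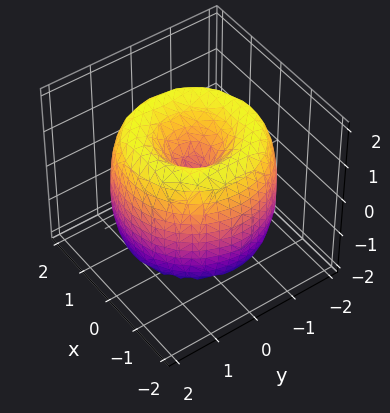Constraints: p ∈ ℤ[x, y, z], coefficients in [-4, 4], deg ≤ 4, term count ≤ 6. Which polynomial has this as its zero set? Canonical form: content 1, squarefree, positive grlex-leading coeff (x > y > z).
(a) Degree: a generic line meets the surface in up to 4 points, so deg p = 4.
(b) Symmetry: the z-axis is an axis of rotation, so x and y enter only as x² + y².
(c) Reading off the gridlines: it crosses the z-axis at the gridline z = 0; one y-axis crossing is at y = 0.
(d) Fitting integer coefficients to these (and the overall shape) gives p.

x^4 + 2*x^2*y^2 + y^4 - 3*x^2 - 3*y^2 + z^2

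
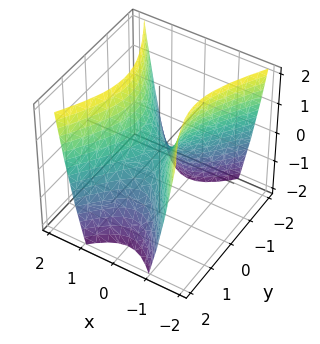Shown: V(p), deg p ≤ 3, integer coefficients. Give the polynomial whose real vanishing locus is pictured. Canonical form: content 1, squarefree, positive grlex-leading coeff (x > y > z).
2*x^2 - y^2 - z

The degree is 2 — a hyperbolic paraboloid; a quadric.
Symmetries: the x ↦ −x reflection is a symmetry, so x appears only in even powers; mirror symmetry y ↦ −y ⇒ only even powers of y.
Against the integer gridlines: it meets the z-axis at z = 0 (among the integer gridlines); it meets the y-axis at y = 0 (among the integer gridlines); one x-axis crossing is at x = 0.
Matching integer coefficients to the picture gives p.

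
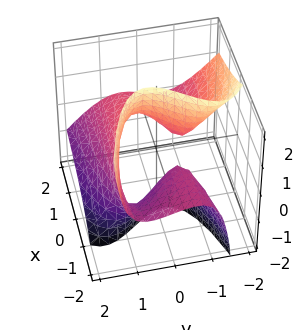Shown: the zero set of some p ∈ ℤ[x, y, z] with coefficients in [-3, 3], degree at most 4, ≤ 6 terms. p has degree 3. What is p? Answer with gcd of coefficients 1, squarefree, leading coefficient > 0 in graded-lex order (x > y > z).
The degree is 3 — no degree-2 surface has this shape.
Against the integer gridlines: the surface avoids every integer z-axis point in the box; it misses every integer gridline on the x-axis.
Matching integer coefficients to the picture gives p.

2*y^3 + 2*y^2*z + 3*x*z - 2*y - 1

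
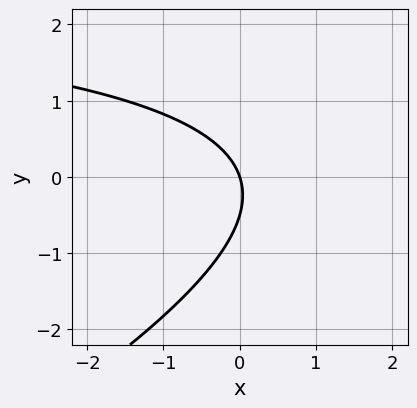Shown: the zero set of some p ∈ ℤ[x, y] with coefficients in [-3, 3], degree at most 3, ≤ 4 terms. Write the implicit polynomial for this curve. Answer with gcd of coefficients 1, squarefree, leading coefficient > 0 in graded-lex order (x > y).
1. The degree is 2 — the shape is more complex than any degree-1 curve.
2. From the axis intercepts and sections: it crosses the y-axis at the gridline y = 0; one x-axis crossing is at x = 0.
3. Matching integer coefficients to the picture gives p.

x*y - 2*y^2 - 3*x - y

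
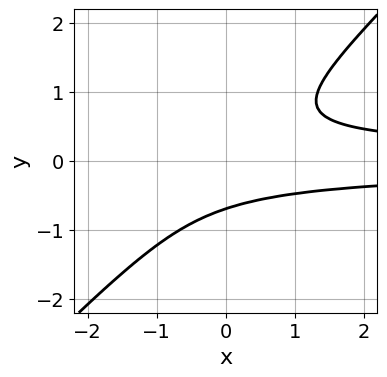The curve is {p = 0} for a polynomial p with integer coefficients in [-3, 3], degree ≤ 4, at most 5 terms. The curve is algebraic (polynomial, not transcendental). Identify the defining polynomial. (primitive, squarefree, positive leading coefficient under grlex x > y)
3*x*y^2 - 3*y^3 - 1

Degree: no degree-2 curve has this shape, so deg p = 3.
From the axis intercepts and sections: it misses every integer gridline on the x-axis.
The integer polynomial consistent with all of this is the stated p.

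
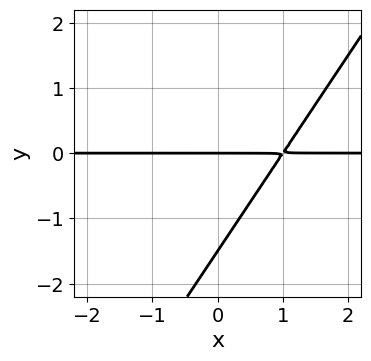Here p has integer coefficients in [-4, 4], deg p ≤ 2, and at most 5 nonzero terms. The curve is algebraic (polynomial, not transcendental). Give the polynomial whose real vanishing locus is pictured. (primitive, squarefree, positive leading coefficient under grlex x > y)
3*x*y - 2*y^2 - 3*y

First, deg p = 2.
Next, reading off the gridlines: the visible x-axis segment lies entirely on the curve; one y-axis crossing is at y = 0.
Finally, solving for integer coefficients yields p as stated.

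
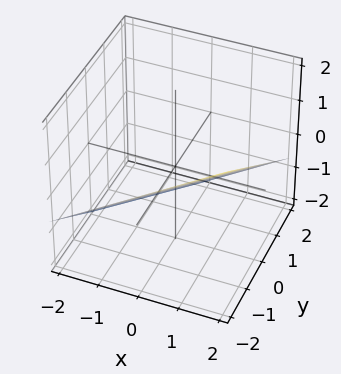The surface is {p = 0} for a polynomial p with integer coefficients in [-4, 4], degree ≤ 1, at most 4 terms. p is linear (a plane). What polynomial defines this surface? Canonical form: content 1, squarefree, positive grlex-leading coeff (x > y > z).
First, degree: the surface is flat (a plane), so deg p = 1.
Next, checking where it meets the axes: one y-axis crossing is at y = -1; it meets the x-axis at x = 1 (among the integer gridlines).
Finally, putting this together gives p.

2*x - 2*y - 3*z - 2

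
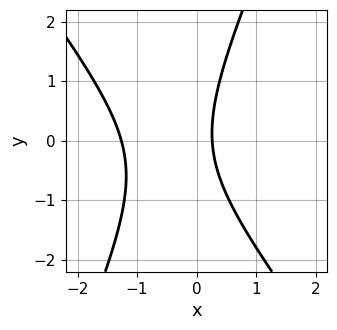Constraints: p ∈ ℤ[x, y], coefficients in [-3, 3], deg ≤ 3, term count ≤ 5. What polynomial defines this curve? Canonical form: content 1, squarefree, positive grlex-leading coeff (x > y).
3*x^2 + x*y - y^2 + 3*x - 1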